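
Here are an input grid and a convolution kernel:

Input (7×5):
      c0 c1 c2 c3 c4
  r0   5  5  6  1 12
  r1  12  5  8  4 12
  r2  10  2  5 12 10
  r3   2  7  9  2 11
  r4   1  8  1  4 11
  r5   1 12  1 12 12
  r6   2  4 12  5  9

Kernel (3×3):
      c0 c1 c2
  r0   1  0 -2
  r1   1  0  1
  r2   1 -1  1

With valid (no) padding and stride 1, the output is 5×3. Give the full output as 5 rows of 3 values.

Output[0,0]: The receptive field on the input at this output position is [5 5 6 / 12 5 8 / 10 2 5]. Elementwise product with the kernel and sum: 5·1 + 6·-2 + 12·1 + 8·1 + 10·1 + 2·-1 + 5·1.

26 21 5
15 11 17
5 -2 13
-24 38 0
11 21 8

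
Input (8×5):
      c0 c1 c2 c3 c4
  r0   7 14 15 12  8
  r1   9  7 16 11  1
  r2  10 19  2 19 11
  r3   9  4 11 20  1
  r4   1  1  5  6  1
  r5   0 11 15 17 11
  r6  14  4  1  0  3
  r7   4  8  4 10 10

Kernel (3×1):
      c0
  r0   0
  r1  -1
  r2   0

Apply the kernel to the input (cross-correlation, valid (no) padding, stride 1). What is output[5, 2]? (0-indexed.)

The receptive field on the input at this output position is [15 / 1 / 4]. Elementwise product with the kernel and sum: 1·-1.

-1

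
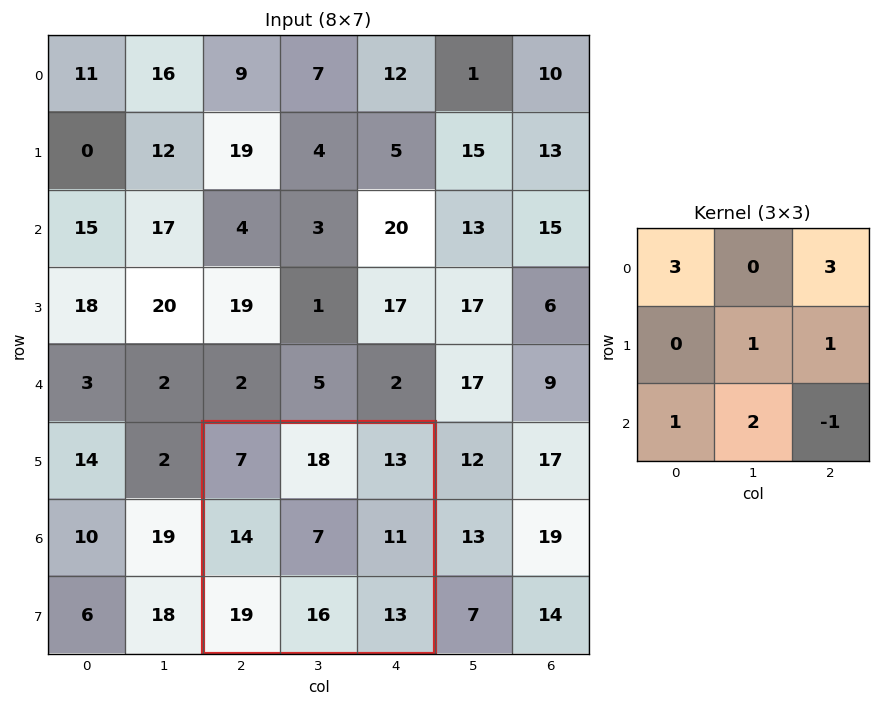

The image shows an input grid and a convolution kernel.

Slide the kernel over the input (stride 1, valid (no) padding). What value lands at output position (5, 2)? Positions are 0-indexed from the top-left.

116

The receptive field on the input at this output position is [7 18 13 / 14 7 11 / 19 16 13]. Elementwise product with the kernel and sum: 7·3 + 13·3 + 7·1 + 11·1 + 19·1 + 16·2 + 13·-1.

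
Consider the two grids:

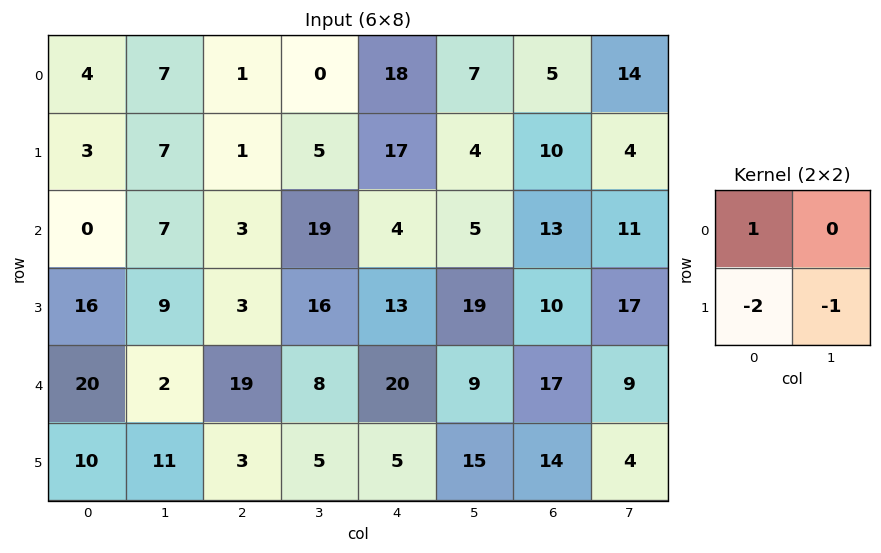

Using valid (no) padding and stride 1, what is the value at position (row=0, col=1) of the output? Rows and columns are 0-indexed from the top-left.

The receptive field on the input at this output position is [7 1 / 7 1]. Elementwise product with the kernel and sum: 7·1 + 7·-2 + 1·-1.

-8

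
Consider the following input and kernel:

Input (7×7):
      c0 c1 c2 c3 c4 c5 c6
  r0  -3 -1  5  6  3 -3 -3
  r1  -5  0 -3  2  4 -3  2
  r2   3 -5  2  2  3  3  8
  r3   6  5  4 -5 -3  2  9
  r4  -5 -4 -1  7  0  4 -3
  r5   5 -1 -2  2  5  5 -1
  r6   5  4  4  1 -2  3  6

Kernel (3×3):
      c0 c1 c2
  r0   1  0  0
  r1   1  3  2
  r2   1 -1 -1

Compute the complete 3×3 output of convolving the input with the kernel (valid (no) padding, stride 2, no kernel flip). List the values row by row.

Output[0,0]: The receptive field on the input at this output position is [-3 -1 5 / -5 0 -3 / 3 -5 2]. Elementwise product with the kernel and sum: -3·1 + -5·1 + 0·3 + -3·2 + 3·1 + -5·-1 + 2·-1.

-8 13 -6
32 -23 23
-10 18 7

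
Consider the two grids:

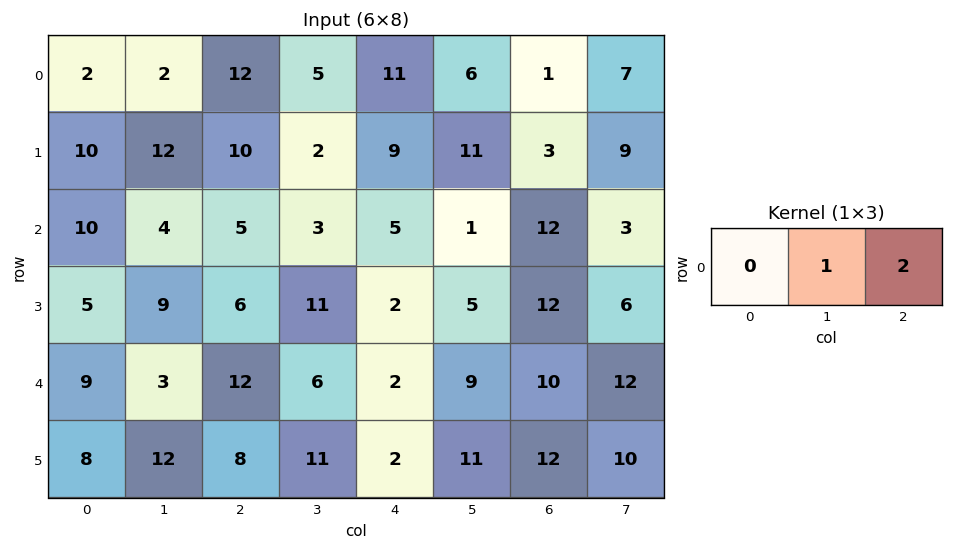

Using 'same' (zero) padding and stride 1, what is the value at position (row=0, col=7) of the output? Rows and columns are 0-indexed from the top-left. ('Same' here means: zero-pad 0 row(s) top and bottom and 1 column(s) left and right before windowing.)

7

The receptive field on the zero-padded input at this output position is [1 7 0]. Elementwise product with the kernel and sum: 7·1 + 0·2.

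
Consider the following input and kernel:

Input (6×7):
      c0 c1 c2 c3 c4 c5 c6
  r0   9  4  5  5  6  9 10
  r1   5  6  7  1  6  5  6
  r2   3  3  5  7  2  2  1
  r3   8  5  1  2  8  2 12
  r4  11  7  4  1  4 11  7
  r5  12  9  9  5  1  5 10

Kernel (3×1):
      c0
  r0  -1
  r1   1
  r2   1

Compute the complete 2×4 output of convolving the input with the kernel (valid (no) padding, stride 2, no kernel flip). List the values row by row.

-1 7 2 -3
16 0 10 18

Output[0,0]: The receptive field on the input at this output position is [9 / 5 / 3]. Elementwise product with the kernel and sum: 9·-1 + 5·1 + 3·1.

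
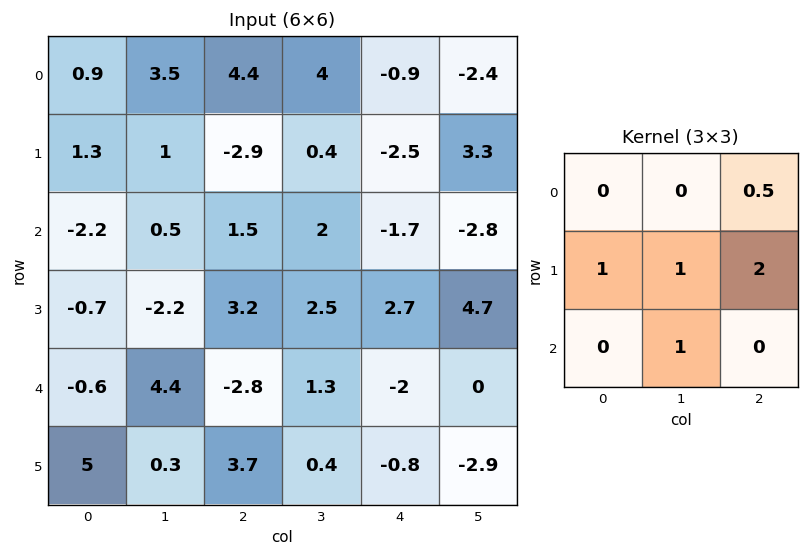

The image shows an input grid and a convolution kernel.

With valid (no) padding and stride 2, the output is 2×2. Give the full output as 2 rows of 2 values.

-0.8 -5.95
8.65 11.55

Output[0,0]: The receptive field on the input at this output position is [0.9 3.5 4.4 / 1.3 1 -2.9 / -2.2 0.5 1.5]. Elementwise product with the kernel and sum: 4.4·0.5 + 1.3·1 + 1·1 + -2.9·2 + 0.5·1.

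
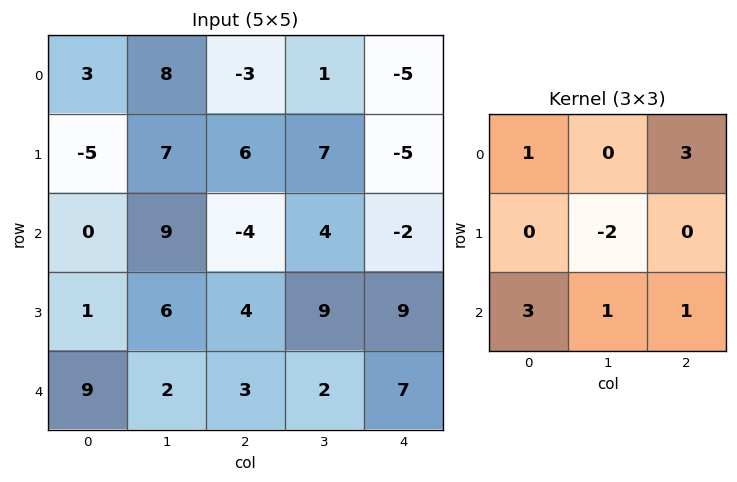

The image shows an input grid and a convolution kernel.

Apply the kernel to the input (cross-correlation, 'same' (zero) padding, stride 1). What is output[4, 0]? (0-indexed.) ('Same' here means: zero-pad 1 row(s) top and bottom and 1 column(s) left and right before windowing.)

The receptive field on the zero-padded input at this output position is [0 1 6 / 0 9 2 / 0 0 0]. Elementwise product with the kernel and sum: 0·1 + 6·3 + 9·-2 + 0·3 + 0·1 + 0·1.

0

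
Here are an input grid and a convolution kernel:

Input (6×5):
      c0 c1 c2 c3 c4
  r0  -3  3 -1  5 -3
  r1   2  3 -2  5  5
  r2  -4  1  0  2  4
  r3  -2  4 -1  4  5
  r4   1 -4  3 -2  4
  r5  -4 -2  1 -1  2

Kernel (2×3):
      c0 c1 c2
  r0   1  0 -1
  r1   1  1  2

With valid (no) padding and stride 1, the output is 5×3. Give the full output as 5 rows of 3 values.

-1 9 15
1 3 3
-4 10 9
2 -5 3
-6 -5 3

Output[0,0]: The receptive field on the input at this output position is [-3 3 -1 / 2 3 -2]. Elementwise product with the kernel and sum: -3·1 + -1·-1 + 2·1 + 3·1 + -2·2.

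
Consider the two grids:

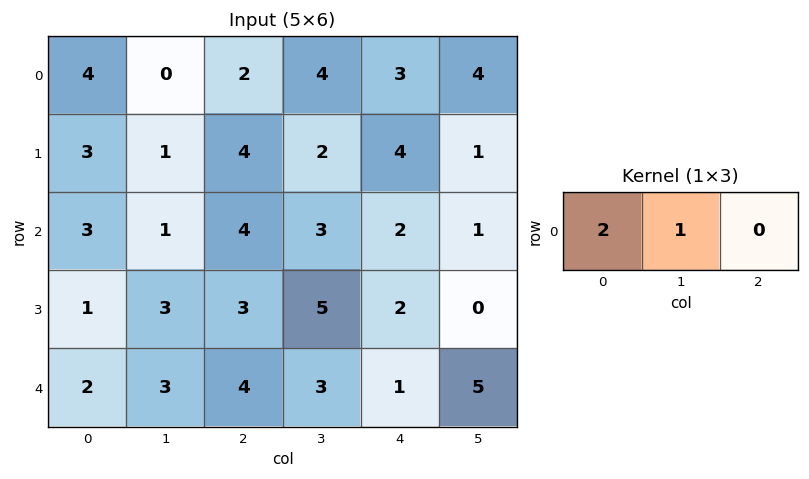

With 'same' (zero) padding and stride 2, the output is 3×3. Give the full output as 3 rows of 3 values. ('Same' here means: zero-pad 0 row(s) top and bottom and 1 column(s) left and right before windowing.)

4 2 11
3 6 8
2 10 7

Output[0,0]: The receptive field on the zero-padded input at this output position is [0 4 0]. Elementwise product with the kernel and sum: 0·2 + 4·1.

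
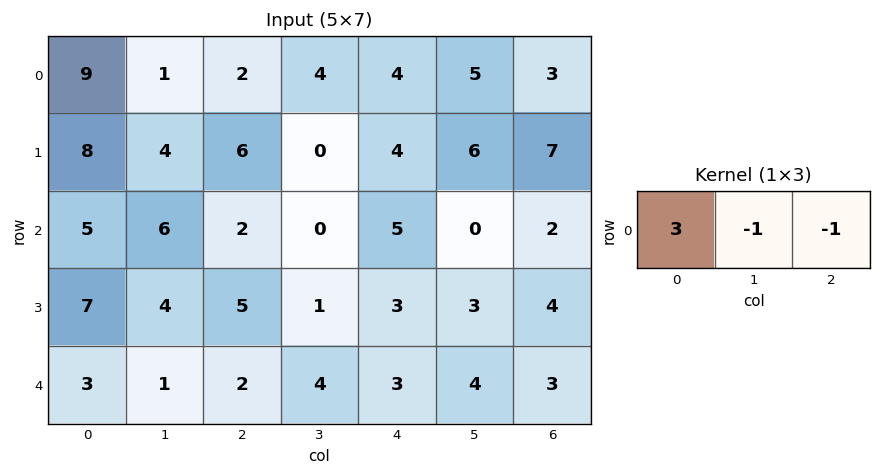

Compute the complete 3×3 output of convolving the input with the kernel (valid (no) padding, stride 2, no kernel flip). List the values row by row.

Output[0,0]: The receptive field on the input at this output position is [9 1 2]. Elementwise product with the kernel and sum: 9·3 + 1·-1 + 2·-1.
Output[0,1]: The receptive field on the input at this output position is [2 4 4]. Elementwise product with the kernel and sum: 2·3 + 4·-1 + 4·-1.

24 -2 4
7 1 13
6 -1 2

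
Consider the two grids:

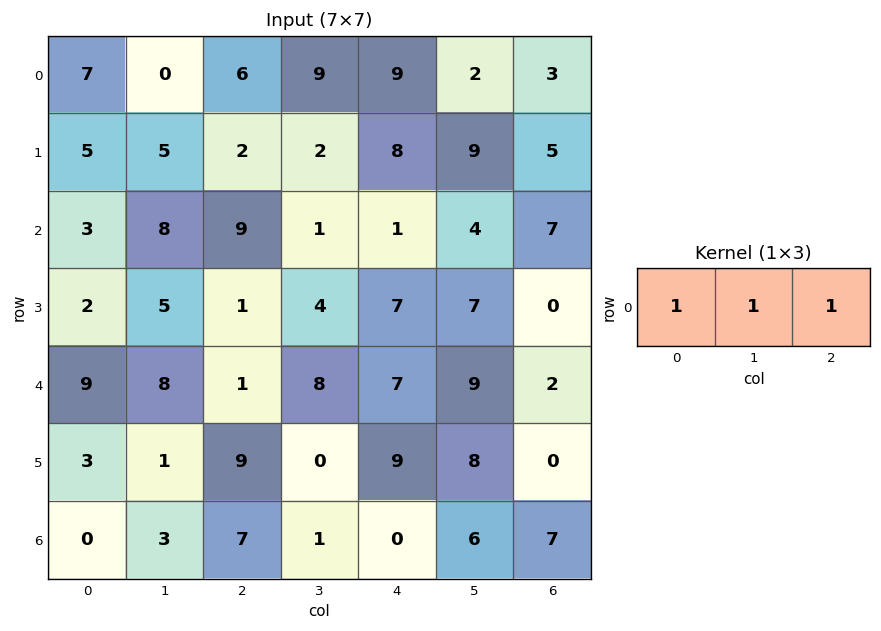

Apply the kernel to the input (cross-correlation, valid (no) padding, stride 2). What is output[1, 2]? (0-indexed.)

The receptive field on the input at this output position is [1 4 7]. Elementwise product with the kernel and sum: 1·1 + 4·1 + 7·1.

12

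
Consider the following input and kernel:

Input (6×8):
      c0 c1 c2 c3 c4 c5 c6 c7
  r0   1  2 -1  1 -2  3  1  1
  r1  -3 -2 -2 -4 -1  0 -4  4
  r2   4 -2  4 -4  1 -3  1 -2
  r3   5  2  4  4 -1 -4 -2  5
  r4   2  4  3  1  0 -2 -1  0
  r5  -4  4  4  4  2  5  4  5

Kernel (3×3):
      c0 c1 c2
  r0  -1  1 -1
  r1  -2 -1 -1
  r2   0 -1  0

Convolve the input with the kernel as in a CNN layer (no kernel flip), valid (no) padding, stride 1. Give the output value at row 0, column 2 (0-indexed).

17

The receptive field on the input at this output position is [-1 1 -2 / -2 -4 -1 / 4 -4 1]. Elementwise product with the kernel and sum: -1·-1 + 1·1 + -2·-1 + -2·-2 + -4·-1 + -1·-1 + -4·-1.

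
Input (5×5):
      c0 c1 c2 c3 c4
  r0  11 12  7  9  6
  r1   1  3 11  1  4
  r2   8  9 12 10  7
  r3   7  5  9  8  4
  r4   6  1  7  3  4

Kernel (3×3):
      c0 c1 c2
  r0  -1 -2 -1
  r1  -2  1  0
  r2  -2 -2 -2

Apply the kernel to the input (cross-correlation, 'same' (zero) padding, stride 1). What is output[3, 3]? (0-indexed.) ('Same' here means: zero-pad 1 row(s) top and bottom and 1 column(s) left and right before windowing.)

The receptive field on the zero-padded input at this output position is [12 10 7 / 9 8 4 / 7 3 4]. Elementwise product with the kernel and sum: 12·-1 + 10·-2 + 7·-1 + 9·-2 + 8·1 + 7·-2 + 3·-2 + 4·-2.

-77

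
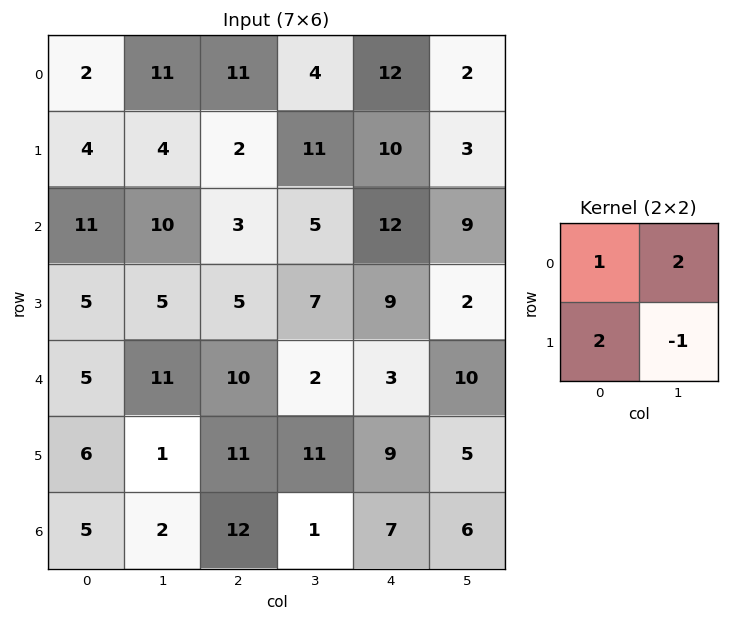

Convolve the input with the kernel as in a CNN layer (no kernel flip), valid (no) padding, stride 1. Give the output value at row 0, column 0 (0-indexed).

28

The receptive field on the input at this output position is [2 11 / 4 4]. Elementwise product with the kernel and sum: 2·1 + 11·2 + 4·2 + 4·-1.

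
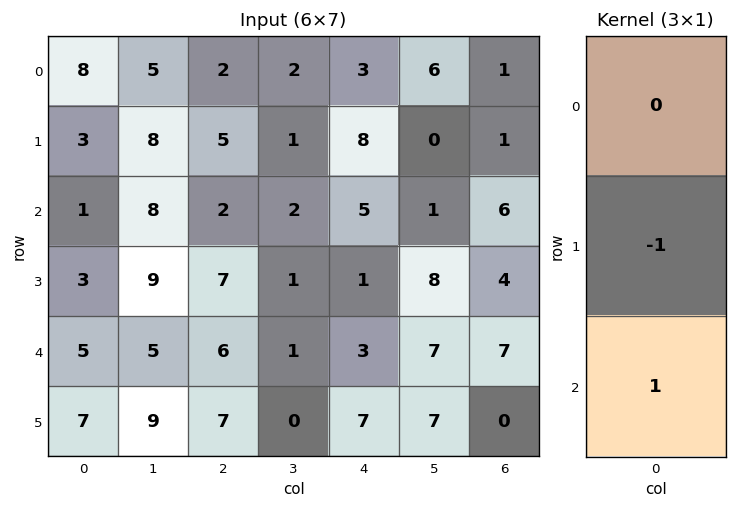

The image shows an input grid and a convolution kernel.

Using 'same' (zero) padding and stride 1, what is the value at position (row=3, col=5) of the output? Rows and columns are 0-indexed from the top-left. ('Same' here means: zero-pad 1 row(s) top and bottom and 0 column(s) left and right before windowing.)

-1

The receptive field on the zero-padded input at this output position is [1 / 8 / 7]. Elementwise product with the kernel and sum: 8·-1 + 7·1.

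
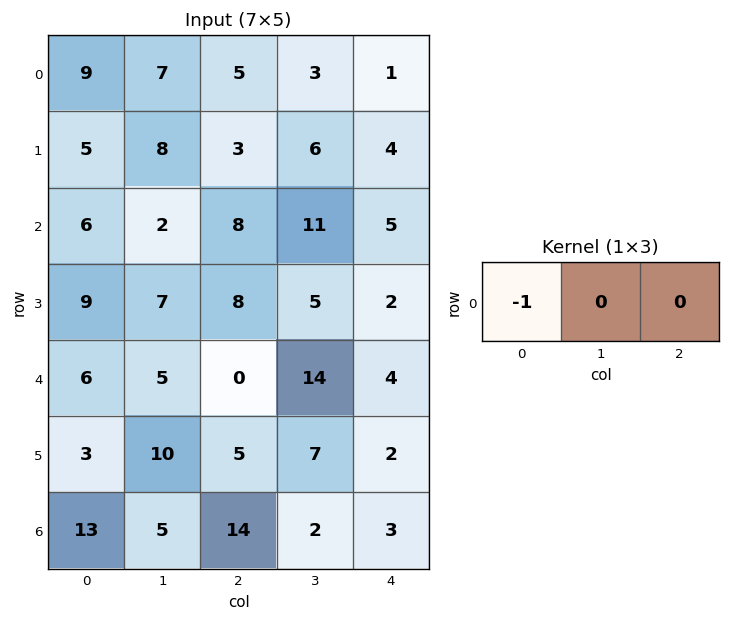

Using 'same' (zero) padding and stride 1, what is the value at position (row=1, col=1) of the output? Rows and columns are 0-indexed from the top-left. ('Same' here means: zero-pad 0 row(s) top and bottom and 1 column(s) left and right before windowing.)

-5

The receptive field on the zero-padded input at this output position is [5 8 3]. Elementwise product with the kernel and sum: 5·-1.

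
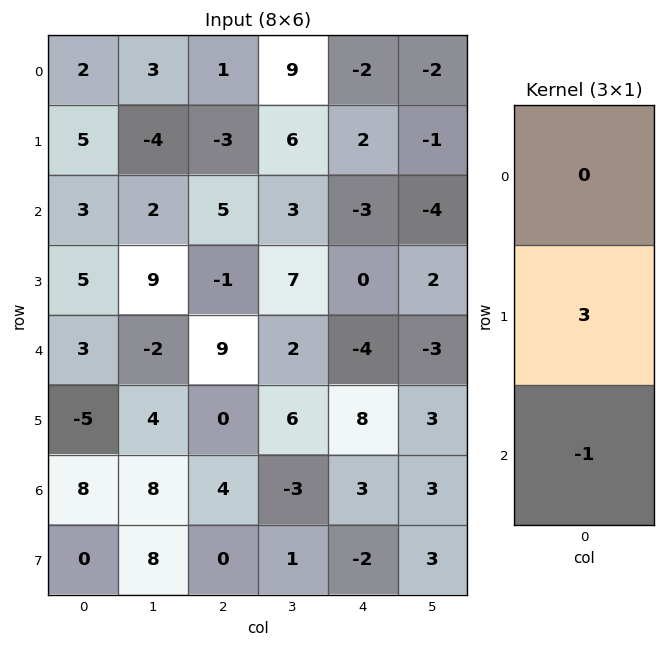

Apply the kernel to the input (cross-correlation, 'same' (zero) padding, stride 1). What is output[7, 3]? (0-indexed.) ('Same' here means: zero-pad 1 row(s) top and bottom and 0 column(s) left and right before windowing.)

3

The receptive field on the zero-padded input at this output position is [-3 / 1 / 0]. Elementwise product with the kernel and sum: 1·3 + 0·-1.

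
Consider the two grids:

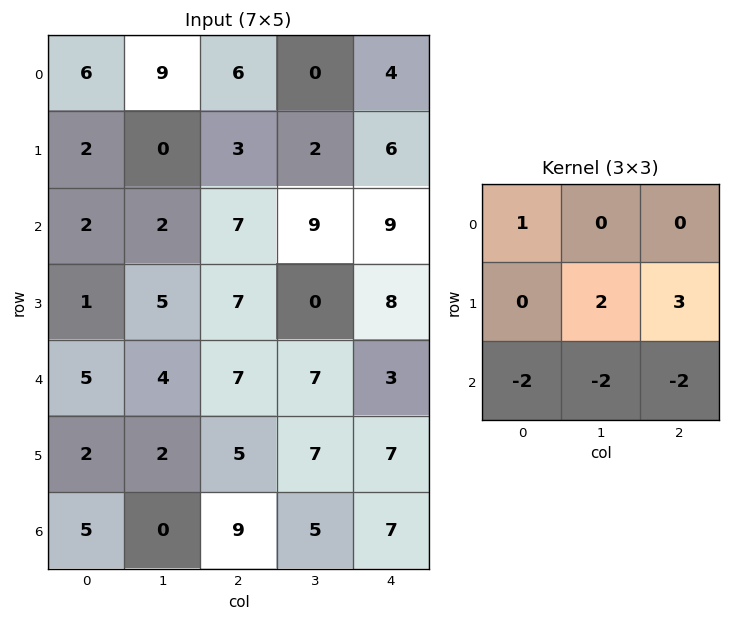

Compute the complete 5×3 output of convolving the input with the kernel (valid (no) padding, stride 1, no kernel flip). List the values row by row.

-7 -15 -22
1 17 18
1 -20 -3
12 12 -8
-4 7 0

Output[0,0]: The receptive field on the input at this output position is [6 9 6 / 2 0 3 / 2 2 7]. Elementwise product with the kernel and sum: 6·1 + 0·2 + 3·3 + 2·-2 + 2·-2 + 7·-2.
Output[0,1]: The receptive field on the input at this output position is [9 6 0 / 0 3 2 / 2 7 9]. Elementwise product with the kernel and sum: 9·1 + 3·2 + 2·3 + 2·-2 + 7·-2 + 9·-2.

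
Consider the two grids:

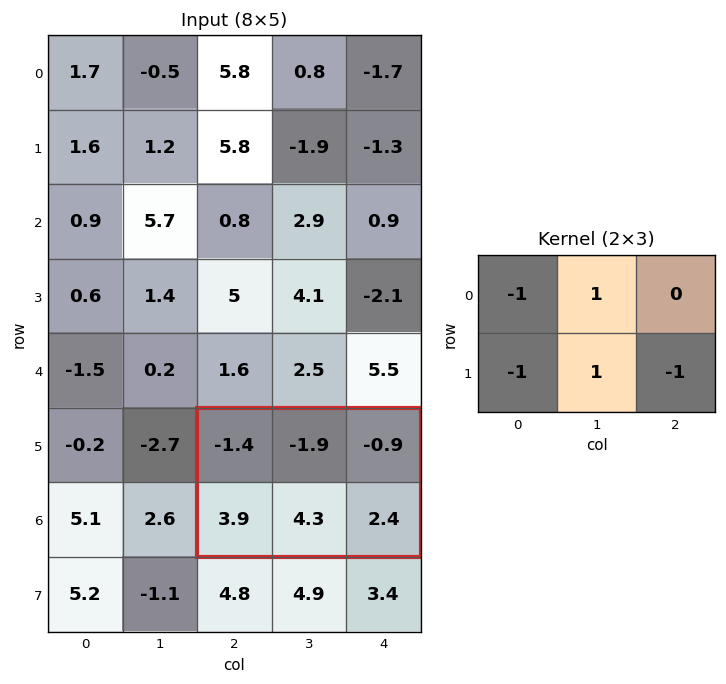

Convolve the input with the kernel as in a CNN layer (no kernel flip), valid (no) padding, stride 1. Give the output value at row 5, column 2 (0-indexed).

The receptive field on the input at this output position is [-1.4 -1.9 -0.9 / 3.9 4.3 2.4]. Elementwise product with the kernel and sum: -1.4·-1 + -1.9·1 + 3.9·-1 + 4.3·1 + 2.4·-1.

-2.5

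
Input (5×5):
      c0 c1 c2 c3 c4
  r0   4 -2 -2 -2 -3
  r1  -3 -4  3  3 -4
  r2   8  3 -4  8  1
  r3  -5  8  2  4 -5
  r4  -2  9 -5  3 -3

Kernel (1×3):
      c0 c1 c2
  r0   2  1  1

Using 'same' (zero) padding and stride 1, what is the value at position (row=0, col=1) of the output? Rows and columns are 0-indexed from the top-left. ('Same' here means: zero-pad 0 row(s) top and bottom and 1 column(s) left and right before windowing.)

The receptive field on the zero-padded input at this output position is [4 -2 -2]. Elementwise product with the kernel and sum: 4·2 + -2·1 + -2·1.

4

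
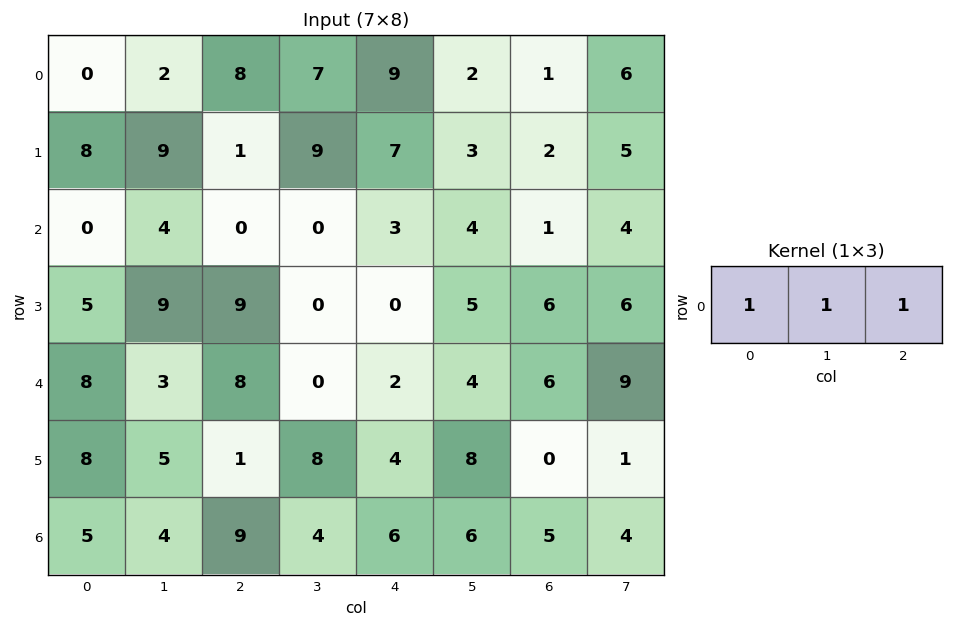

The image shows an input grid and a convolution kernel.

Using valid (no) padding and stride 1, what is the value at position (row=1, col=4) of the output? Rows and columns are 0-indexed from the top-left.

The receptive field on the input at this output position is [7 3 2]. Elementwise product with the kernel and sum: 7·1 + 3·1 + 2·1.

12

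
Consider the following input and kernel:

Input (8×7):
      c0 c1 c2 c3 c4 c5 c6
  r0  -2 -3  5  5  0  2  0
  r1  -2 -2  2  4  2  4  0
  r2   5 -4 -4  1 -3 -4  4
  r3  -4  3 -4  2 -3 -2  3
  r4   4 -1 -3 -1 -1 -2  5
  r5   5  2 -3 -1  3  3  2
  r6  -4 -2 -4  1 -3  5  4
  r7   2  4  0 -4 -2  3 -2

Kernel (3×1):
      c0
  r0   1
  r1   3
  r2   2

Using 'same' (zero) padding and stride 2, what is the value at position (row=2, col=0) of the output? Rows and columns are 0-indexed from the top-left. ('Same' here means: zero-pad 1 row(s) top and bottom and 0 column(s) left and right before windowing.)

18

The receptive field on the zero-padded input at this output position is [-4 / 4 / 5]. Elementwise product with the kernel and sum: -4·1 + 4·3 + 5·2.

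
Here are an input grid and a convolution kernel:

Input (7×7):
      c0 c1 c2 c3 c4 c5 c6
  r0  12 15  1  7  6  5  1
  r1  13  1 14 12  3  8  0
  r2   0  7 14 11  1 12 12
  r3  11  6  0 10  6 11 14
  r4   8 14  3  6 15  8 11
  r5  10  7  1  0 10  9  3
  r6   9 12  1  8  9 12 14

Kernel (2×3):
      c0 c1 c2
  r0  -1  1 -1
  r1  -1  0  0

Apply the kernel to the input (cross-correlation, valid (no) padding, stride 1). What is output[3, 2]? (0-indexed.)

1

The receptive field on the input at this output position is [0 10 6 / 3 6 15]. Elementwise product with the kernel and sum: 0·-1 + 10·1 + 6·-1 + 3·-1.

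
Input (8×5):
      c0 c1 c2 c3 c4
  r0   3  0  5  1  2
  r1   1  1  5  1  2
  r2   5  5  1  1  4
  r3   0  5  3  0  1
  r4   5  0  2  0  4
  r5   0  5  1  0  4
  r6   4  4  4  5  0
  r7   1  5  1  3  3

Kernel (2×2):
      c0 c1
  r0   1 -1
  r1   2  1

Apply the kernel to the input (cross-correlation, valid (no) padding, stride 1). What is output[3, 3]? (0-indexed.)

The receptive field on the input at this output position is [0 1 / 0 4]. Elementwise product with the kernel and sum: 0·1 + 1·-1 + 0·2 + 4·1.

3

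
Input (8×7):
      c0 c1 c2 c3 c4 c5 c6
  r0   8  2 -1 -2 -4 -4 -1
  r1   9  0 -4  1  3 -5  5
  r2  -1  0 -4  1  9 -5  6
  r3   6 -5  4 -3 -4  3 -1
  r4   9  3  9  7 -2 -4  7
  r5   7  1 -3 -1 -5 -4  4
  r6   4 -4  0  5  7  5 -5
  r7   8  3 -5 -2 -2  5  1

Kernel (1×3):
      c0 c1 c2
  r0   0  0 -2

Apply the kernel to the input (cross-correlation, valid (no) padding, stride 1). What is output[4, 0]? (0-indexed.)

-18

The receptive field on the input at this output position is [9 3 9]. Elementwise product with the kernel and sum: 9·-2.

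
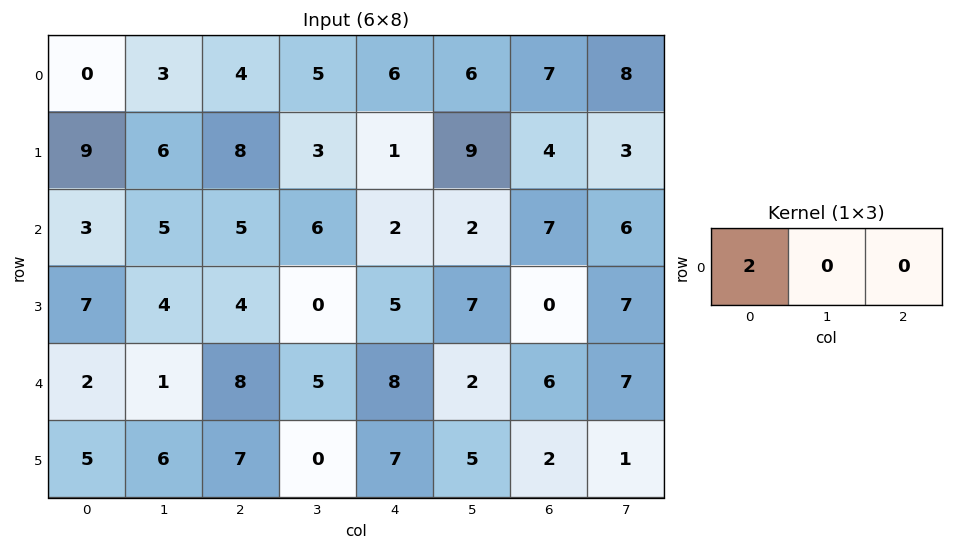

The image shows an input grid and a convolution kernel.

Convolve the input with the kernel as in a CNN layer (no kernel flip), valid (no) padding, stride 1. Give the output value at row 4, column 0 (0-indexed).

4

The receptive field on the input at this output position is [2 1 8]. Elementwise product with the kernel and sum: 2·2.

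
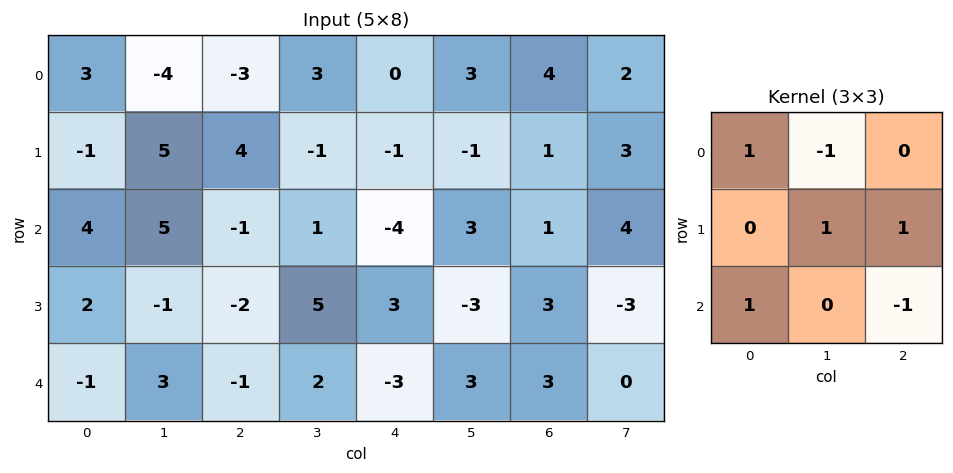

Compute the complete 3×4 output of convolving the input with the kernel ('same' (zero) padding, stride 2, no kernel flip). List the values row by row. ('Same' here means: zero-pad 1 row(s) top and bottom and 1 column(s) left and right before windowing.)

Output[0,0]: The receptive field on the zero-padded input at this output position is [0 0 0 / 0 3 -4 / 0 -1 5]. Elementwise product with the kernel and sum: 0·1 + 0·-1 + 3·1 + -4·1 + 0·1 + 5·-1.

-6 6 3 2
11 -5 7 3
0 2 2 -3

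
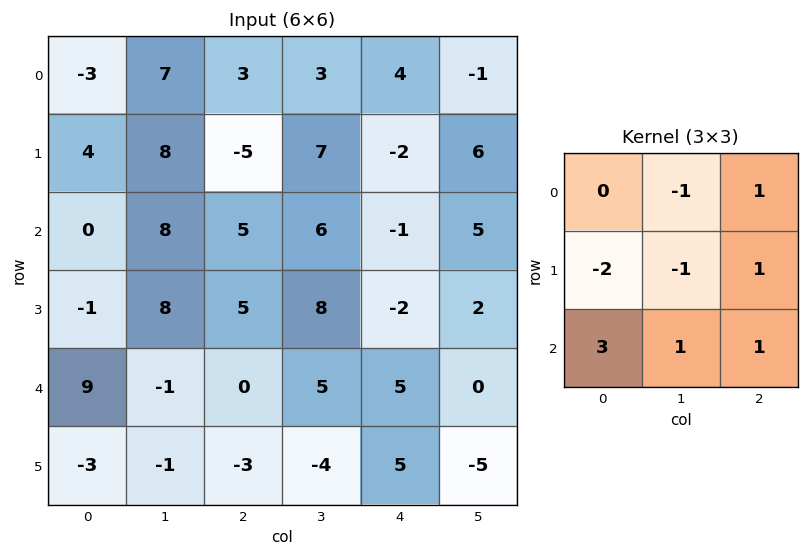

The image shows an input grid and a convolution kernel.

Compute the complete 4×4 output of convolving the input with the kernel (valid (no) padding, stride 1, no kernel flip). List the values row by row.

-12 31 22 11
-6 34 -5 26
22 -10 -17 14
-33 0 -18 -23

Output[0,0]: The receptive field on the input at this output position is [-3 7 3 / 4 8 -5 / 0 8 5]. Elementwise product with the kernel and sum: 7·-1 + 3·1 + 4·-2 + 8·-1 + -5·1 + 0·3 + 8·1 + 5·1.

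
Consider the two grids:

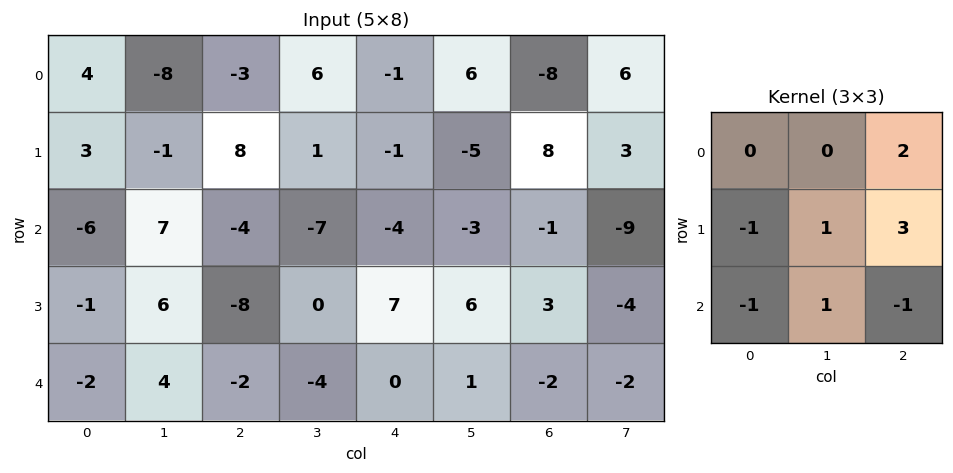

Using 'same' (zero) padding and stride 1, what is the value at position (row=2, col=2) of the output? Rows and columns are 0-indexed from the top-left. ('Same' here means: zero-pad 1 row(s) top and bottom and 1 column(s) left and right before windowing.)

-44

The receptive field on the zero-padded input at this output position is [-1 8 1 / 7 -4 -7 / 6 -8 0]. Elementwise product with the kernel and sum: 1·2 + 7·-1 + -4·1 + -7·3 + 6·-1 + -8·1 + 0·-1.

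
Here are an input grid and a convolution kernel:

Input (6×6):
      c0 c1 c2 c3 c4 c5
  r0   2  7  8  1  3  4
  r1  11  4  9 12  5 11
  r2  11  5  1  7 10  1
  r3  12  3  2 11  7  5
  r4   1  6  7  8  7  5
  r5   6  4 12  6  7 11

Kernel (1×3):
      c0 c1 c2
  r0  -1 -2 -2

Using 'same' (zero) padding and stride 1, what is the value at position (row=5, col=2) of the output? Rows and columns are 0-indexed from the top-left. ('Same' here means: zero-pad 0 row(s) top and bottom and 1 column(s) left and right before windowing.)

The receptive field on the zero-padded input at this output position is [4 12 6]. Elementwise product with the kernel and sum: 4·-1 + 12·-2 + 6·-2.

-40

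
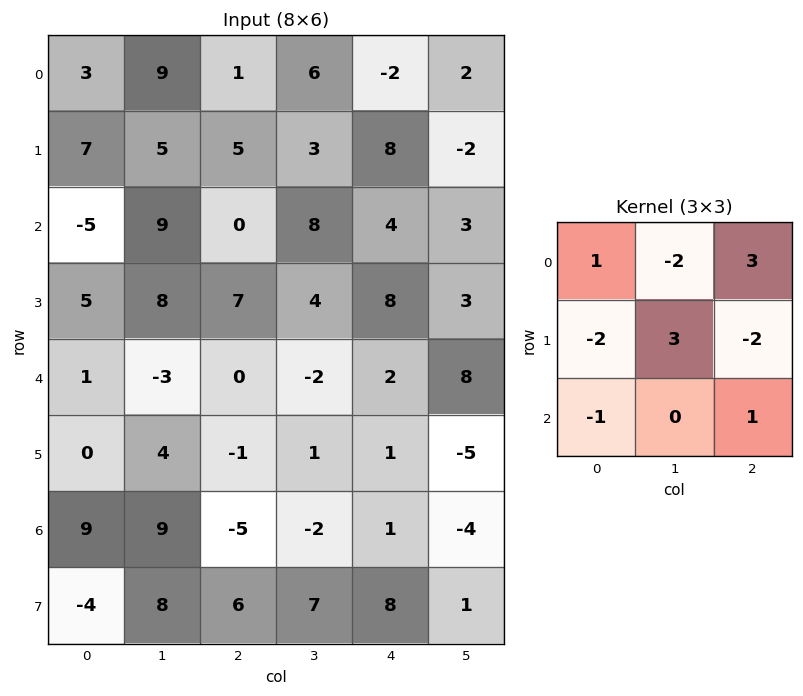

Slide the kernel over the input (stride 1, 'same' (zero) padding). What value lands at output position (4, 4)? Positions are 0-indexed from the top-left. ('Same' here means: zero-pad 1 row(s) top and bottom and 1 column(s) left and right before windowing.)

-15

The receptive field on the zero-padded input at this output position is [4 8 3 / -2 2 8 / 1 1 -5]. Elementwise product with the kernel and sum: 4·1 + 8·-2 + 3·3 + -2·-2 + 2·3 + 8·-2 + 1·-1 + -5·1.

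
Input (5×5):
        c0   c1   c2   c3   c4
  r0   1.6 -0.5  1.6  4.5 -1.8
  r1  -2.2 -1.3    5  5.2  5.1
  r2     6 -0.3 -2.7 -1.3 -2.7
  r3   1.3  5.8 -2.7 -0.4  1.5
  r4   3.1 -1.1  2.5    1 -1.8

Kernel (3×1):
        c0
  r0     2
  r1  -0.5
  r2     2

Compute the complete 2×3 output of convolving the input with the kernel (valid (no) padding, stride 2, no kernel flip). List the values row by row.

16.3 -4.7 -11.55
17.55 0.95 -9.75

Output[0,0]: The receptive field on the input at this output position is [1.6 / -2.2 / 6]. Elementwise product with the kernel and sum: 1.6·2 + -2.2·-0.5 + 6·2.
Output[0,1]: The receptive field on the input at this output position is [1.6 / 5 / -2.7]. Elementwise product with the kernel and sum: 1.6·2 + 5·-0.5 + -2.7·2.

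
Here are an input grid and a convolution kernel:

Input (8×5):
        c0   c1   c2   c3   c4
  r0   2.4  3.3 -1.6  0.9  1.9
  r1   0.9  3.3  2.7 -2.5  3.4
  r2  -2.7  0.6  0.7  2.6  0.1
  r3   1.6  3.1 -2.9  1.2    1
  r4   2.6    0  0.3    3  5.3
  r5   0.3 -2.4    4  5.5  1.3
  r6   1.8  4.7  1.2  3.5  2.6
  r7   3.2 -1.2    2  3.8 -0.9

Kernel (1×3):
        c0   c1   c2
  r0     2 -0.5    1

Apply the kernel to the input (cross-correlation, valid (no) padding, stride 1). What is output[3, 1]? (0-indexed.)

8.85

The receptive field on the input at this output position is [3.1 -2.9 1.2]. Elementwise product with the kernel and sum: 3.1·2 + -2.9·-0.5 + 1.2·1.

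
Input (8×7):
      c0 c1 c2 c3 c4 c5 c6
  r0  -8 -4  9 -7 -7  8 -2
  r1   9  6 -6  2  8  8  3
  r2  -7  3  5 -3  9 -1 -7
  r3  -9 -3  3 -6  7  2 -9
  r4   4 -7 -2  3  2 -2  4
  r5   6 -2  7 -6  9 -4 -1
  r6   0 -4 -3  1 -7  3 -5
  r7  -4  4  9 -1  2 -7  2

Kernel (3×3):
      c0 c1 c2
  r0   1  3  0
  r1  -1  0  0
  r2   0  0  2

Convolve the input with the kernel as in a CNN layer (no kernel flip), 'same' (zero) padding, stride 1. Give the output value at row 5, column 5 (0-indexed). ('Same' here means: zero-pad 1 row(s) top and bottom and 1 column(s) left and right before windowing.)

The receptive field on the zero-padded input at this output position is [2 -2 4 / 9 -4 -1 / -7 3 -5]. Elementwise product with the kernel and sum: 2·1 + -2·3 + 9·-1 + -5·2.

-23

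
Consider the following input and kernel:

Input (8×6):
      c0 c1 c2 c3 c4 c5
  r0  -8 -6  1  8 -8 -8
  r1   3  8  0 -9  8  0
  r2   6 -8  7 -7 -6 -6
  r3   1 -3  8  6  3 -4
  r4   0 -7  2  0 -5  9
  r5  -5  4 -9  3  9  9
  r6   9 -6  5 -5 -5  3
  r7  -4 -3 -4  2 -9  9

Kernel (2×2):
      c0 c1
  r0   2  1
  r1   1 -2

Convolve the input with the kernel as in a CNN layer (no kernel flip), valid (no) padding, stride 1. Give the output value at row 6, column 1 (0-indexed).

-2

The receptive field on the input at this output position is [-6 5 / -3 -4]. Elementwise product with the kernel and sum: -6·2 + 5·1 + -3·1 + -4·-2.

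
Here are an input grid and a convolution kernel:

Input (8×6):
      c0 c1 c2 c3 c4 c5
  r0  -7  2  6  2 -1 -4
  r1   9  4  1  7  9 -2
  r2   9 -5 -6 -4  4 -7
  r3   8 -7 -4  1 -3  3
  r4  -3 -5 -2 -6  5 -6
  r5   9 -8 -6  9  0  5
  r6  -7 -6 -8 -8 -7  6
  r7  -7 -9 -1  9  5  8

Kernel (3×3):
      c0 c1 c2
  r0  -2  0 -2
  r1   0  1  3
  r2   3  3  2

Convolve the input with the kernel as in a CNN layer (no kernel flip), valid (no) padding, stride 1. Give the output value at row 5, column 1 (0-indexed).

-46

The receptive field on the input at this output position is [-8 -6 9 / -6 -8 -8 / -9 -1 9]. Elementwise product with the kernel and sum: -8·-2 + 9·-2 + -8·1 + -8·3 + -9·3 + -1·3 + 9·2.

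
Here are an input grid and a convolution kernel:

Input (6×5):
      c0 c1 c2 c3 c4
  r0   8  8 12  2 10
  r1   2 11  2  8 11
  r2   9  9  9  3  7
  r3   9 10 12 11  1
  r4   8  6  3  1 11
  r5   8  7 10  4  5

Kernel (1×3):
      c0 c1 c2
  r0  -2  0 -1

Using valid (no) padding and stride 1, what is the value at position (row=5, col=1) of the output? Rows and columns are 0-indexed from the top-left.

-18

The receptive field on the input at this output position is [7 10 4]. Elementwise product with the kernel and sum: 7·-2 + 4·-1.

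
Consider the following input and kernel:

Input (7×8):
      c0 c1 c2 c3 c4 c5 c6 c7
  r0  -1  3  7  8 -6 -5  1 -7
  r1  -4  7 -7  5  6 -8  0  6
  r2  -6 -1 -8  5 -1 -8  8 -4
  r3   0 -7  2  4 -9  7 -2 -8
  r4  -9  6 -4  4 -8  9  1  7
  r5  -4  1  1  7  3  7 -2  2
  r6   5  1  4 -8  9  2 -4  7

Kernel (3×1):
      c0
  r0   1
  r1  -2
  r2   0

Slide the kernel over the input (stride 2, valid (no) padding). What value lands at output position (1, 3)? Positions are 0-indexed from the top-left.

12

The receptive field on the input at this output position is [8 / -2 / 1]. Elementwise product with the kernel and sum: 8·1 + -2·-2.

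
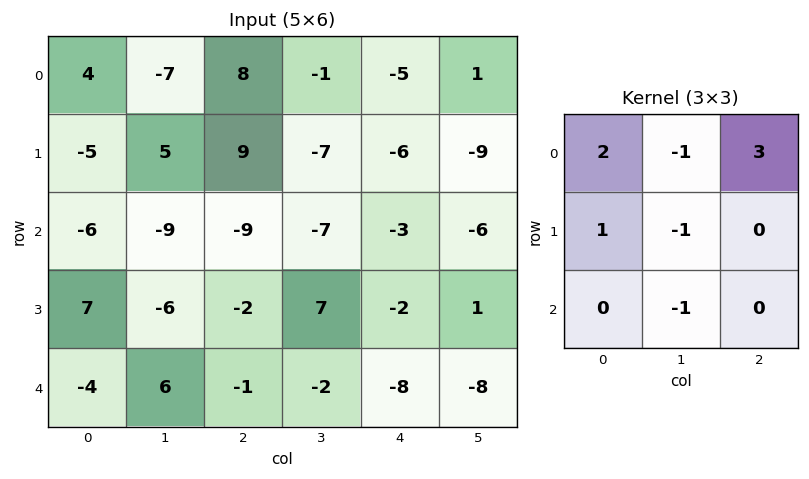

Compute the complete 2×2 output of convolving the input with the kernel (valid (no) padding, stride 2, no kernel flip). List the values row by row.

38 25
-23 -27

Output[0,0]: The receptive field on the input at this output position is [4 -7 8 / -5 5 9 / -6 -9 -9]. Elementwise product with the kernel and sum: 4·2 + -7·-1 + 8·3 + -5·1 + 5·-1 + -9·-1.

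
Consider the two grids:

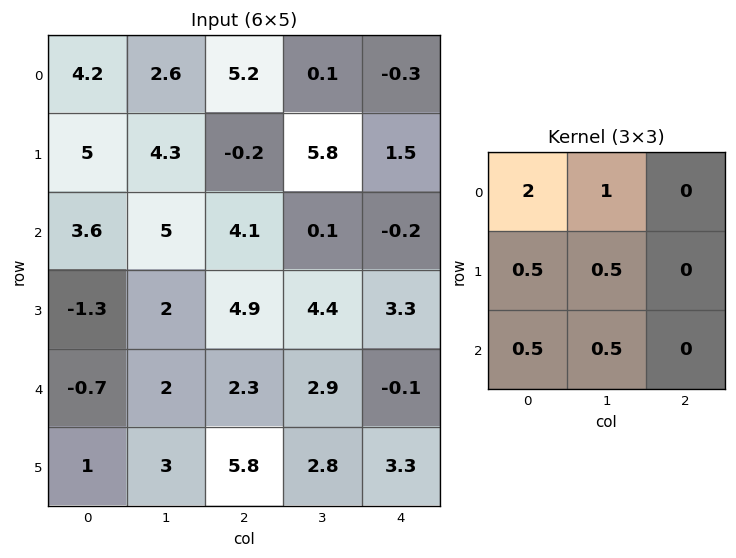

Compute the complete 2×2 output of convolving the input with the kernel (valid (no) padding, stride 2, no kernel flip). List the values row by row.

Output[0,0]: The receptive field on the input at this output position is [4.2 2.6 5.2 / 5 4.3 -0.2 / 3.6 5 4.1]. Elementwise product with the kernel and sum: 4.2·2 + 2.6·1 + 5·0.5 + 4.3·0.5 + 3.6·0.5 + 5·0.5.

19.95 15.4
13.2 15.55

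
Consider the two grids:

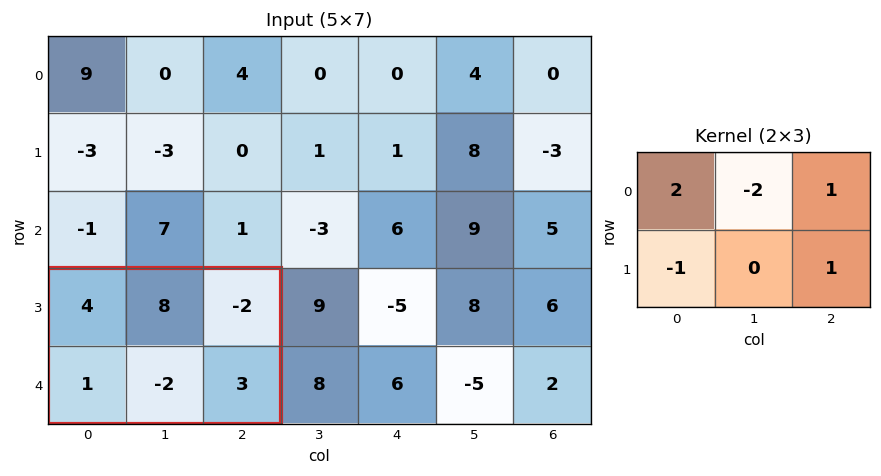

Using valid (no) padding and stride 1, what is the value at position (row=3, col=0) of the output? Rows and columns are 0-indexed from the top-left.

The receptive field on the input at this output position is [4 8 -2 / 1 -2 3]. Elementwise product with the kernel and sum: 4·2 + 8·-2 + -2·1 + 1·-1 + 3·1.

-8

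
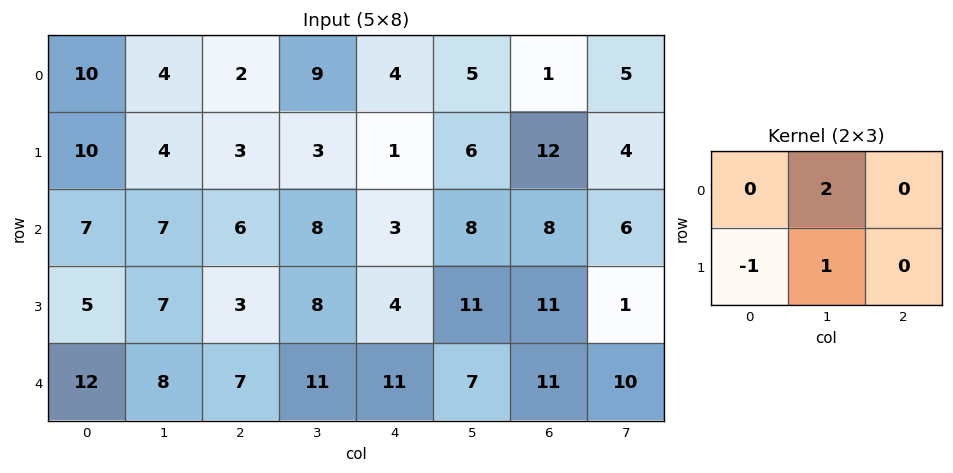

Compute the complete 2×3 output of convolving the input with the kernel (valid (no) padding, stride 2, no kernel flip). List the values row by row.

2 18 15
16 21 23

Output[0,0]: The receptive field on the input at this output position is [10 4 2 / 10 4 3]. Elementwise product with the kernel and sum: 4·2 + 10·-1 + 4·1.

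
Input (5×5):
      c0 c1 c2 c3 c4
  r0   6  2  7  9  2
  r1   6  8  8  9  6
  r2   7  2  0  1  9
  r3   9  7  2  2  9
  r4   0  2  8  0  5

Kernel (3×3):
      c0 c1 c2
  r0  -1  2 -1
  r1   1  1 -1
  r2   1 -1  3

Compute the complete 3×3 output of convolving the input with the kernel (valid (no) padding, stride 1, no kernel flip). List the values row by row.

Output[0,0]: The receptive field on the input at this output position is [6 2 7 / 6 8 8 / 7 2 0]. Elementwise product with the kernel and sum: 6·-1 + 2·2 + 7·-1 + 6·1 + 8·1 + 8·-1 + 7·1 + 2·-1 + 0·3.

2 15 46
19 11 23
33 -2 11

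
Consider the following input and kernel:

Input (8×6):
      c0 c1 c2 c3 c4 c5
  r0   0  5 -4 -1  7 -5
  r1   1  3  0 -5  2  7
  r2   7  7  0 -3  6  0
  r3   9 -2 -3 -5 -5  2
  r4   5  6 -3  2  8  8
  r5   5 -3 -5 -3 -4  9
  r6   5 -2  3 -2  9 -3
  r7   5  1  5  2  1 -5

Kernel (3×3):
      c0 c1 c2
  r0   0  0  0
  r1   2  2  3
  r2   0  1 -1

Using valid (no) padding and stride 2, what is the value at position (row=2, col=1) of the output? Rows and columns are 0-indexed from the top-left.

-39

The receptive field on the input at this output position is [-3 2 8 / -5 -3 -4 / 3 -2 9]. Elementwise product with the kernel and sum: -5·2 + -3·2 + -4·3 + -2·1 + 9·-1.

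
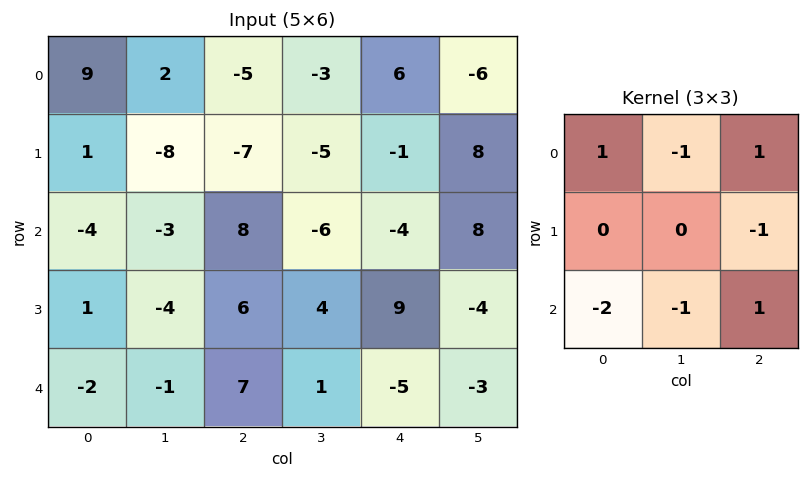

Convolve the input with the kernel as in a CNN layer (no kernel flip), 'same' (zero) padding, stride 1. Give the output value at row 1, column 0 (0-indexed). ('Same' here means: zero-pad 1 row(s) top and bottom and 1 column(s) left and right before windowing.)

The receptive field on the zero-padded input at this output position is [0 9 2 / 0 1 -8 / 0 -4 -3]. Elementwise product with the kernel and sum: 0·1 + 9·-1 + 2·1 + -8·-1 + 0·-2 + -4·-1 + -3·1.

2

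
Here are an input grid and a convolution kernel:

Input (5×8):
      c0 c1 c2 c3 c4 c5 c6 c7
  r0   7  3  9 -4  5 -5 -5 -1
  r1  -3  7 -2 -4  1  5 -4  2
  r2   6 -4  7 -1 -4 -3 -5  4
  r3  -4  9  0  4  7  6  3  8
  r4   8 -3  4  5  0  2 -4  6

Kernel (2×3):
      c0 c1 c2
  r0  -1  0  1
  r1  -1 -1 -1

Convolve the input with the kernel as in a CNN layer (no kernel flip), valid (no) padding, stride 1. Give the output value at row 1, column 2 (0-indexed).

The receptive field on the input at this output position is [-2 -4 1 / 7 -1 -4]. Elementwise product with the kernel and sum: -2·-1 + 1·1 + 7·-1 + -1·-1 + -4·-1.

1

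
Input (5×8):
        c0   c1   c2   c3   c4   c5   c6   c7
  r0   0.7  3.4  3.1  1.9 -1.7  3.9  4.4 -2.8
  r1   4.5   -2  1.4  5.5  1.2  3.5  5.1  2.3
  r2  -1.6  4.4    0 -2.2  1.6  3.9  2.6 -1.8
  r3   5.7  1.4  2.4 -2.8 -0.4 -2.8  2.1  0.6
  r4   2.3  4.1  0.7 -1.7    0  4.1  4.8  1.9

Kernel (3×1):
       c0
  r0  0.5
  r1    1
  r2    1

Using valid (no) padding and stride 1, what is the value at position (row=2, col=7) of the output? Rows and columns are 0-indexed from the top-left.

The receptive field on the input at this output position is [-1.8 / 0.6 / 1.9]. Elementwise product with the kernel and sum: -1.8·0.5 + 0.6·1 + 1.9·1.

1.6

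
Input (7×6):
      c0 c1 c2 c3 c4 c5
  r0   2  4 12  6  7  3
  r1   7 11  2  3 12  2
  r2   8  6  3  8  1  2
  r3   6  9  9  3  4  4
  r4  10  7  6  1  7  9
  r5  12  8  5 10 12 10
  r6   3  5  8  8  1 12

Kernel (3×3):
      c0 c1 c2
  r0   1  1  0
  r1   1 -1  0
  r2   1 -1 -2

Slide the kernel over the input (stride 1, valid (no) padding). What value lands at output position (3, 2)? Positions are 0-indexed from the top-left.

-12

The receptive field on the input at this output position is [9 3 4 / 6 1 7 / 5 10 12]. Elementwise product with the kernel and sum: 9·1 + 3·1 + 6·1 + 1·-1 + 5·1 + 10·-1 + 12·-2.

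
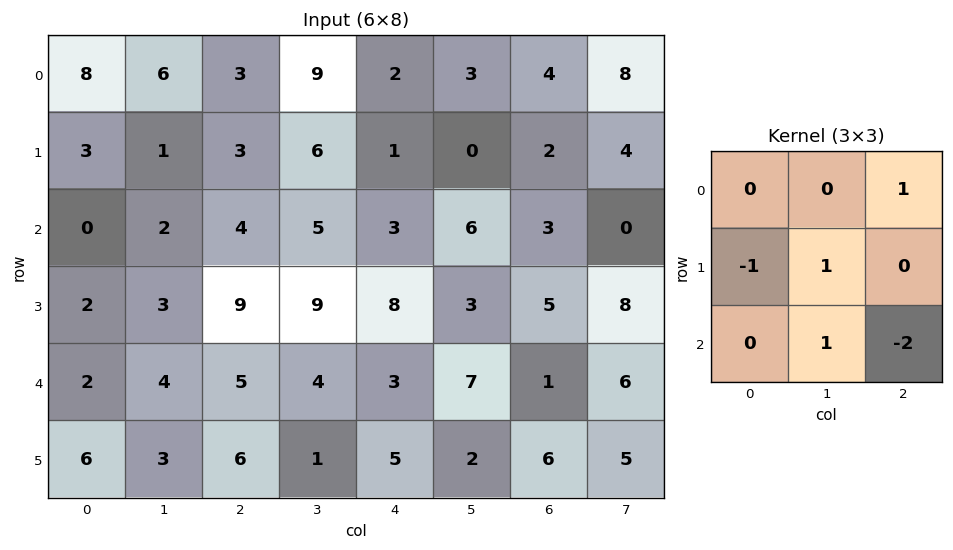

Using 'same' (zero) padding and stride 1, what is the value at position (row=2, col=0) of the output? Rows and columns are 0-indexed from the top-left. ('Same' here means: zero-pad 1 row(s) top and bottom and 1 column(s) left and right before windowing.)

The receptive field on the zero-padded input at this output position is [0 3 1 / 0 0 2 / 0 2 3]. Elementwise product with the kernel and sum: 1·1 + 0·-1 + 0·1 + 2·1 + 3·-2.

-3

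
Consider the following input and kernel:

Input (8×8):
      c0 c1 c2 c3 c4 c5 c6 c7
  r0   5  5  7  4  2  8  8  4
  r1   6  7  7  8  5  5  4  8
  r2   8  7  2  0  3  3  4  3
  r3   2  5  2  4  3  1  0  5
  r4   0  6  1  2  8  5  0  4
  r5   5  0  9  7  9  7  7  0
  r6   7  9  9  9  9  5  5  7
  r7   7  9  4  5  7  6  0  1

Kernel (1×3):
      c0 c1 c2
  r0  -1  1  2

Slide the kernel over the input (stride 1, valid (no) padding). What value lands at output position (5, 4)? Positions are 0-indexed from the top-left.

12

The receptive field on the input at this output position is [9 7 7]. Elementwise product with the kernel and sum: 9·-1 + 7·1 + 7·2.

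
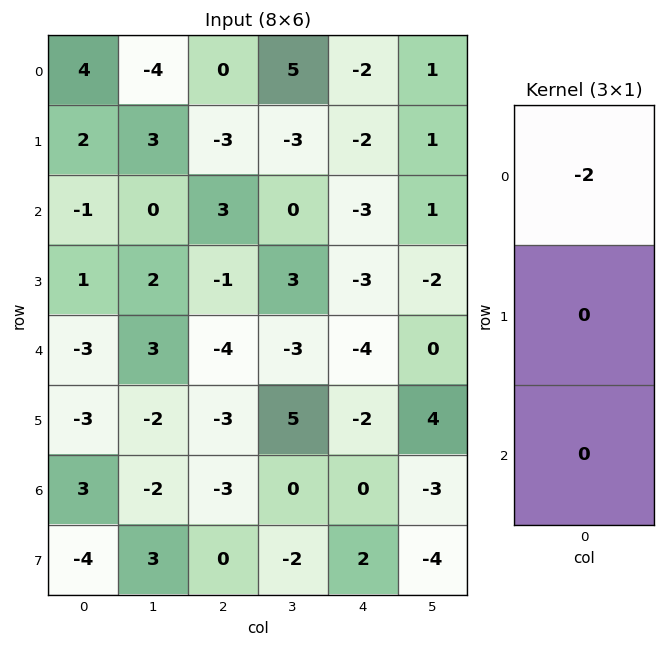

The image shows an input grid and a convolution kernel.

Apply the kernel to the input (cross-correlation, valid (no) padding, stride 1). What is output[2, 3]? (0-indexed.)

The receptive field on the input at this output position is [0 / 3 / -3]. Elementwise product with the kernel and sum: 0·-2.

0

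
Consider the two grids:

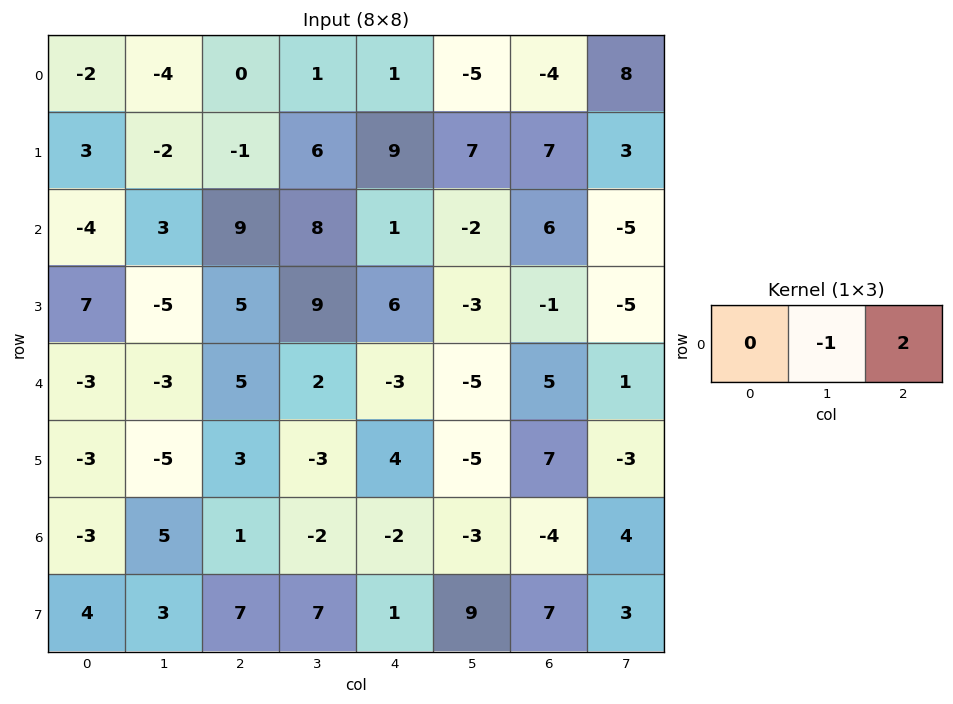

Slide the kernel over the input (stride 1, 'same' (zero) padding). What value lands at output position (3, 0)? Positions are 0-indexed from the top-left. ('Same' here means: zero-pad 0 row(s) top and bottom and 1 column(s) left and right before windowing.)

-17

The receptive field on the zero-padded input at this output position is [0 7 -5]. Elementwise product with the kernel and sum: 7·-1 + -5·2.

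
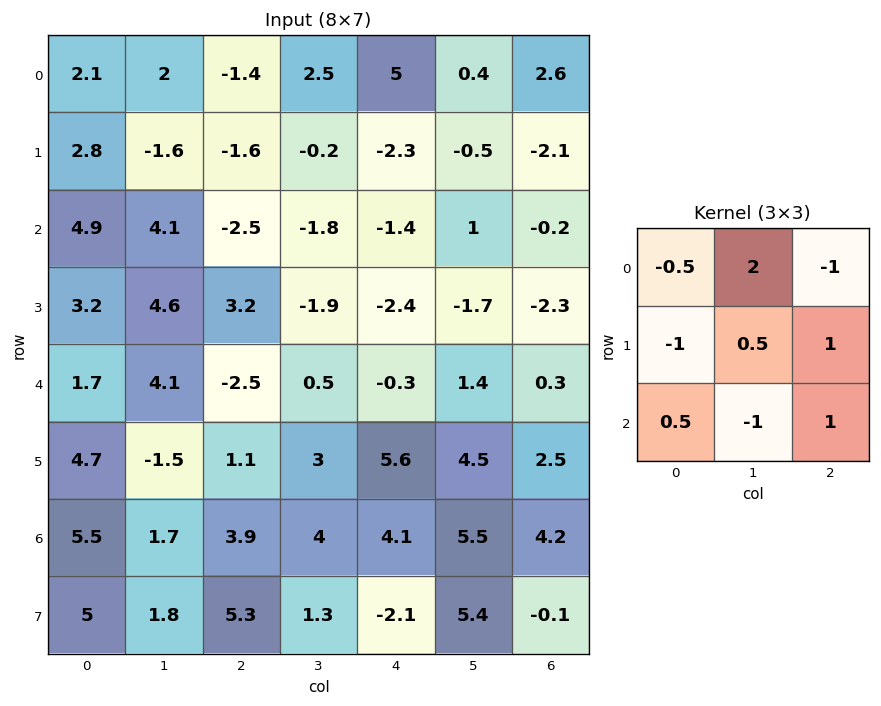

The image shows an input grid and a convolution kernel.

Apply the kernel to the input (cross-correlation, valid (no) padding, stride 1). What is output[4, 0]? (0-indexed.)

The receptive field on the input at this output position is [1.7 4.1 -2.5 / 4.7 -1.5 1.1 / 5.5 1.7 3.9]. Elementwise product with the kernel and sum: 1.7·-0.5 + 4.1·2 + -2.5·-1 + 4.7·-1 + -1.5·0.5 + 1.1·1 + 5.5·0.5 + 1.7·-1 + 3.9·1.

10.45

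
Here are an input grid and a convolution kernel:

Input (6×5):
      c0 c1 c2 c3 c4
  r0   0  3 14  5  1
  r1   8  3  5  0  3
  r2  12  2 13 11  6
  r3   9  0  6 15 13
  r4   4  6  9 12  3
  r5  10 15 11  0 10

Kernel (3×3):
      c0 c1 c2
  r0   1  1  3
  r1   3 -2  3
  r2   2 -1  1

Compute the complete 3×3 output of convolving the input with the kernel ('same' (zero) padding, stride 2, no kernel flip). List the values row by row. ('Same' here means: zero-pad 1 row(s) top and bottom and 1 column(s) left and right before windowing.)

4 -3 10
-10 30 41
24 106 48

Output[0,0]: The receptive field on the zero-padded input at this output position is [0 0 0 / 0 0 3 / 0 8 3]. Elementwise product with the kernel and sum: 0·1 + 0·1 + 0·3 + 0·3 + 0·-2 + 3·3 + 0·2 + 8·-1 + 3·1.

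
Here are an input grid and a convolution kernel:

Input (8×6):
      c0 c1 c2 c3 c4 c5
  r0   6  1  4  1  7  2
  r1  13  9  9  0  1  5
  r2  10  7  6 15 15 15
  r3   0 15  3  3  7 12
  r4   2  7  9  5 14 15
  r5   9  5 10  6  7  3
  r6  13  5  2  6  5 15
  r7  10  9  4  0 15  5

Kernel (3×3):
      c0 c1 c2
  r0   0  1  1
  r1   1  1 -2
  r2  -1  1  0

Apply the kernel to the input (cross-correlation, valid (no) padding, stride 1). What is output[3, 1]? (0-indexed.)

The receptive field on the input at this output position is [15 3 3 / 7 9 5 / 5 10 6]. Elementwise product with the kernel and sum: 3·1 + 3·1 + 7·1 + 9·1 + 5·-2 + 5·-1 + 10·1.

17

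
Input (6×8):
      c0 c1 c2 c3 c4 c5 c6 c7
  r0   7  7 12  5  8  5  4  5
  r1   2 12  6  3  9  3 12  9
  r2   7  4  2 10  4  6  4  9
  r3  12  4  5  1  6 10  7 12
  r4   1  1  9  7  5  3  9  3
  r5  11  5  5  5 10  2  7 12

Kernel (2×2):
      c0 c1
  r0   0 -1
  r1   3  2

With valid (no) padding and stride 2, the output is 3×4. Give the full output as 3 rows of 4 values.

Output[0,0]: The receptive field on the input at this output position is [7 7 / 2 12]. Elementwise product with the kernel and sum: 7·-1 + 2·3 + 12·2.

23 19 28 49
40 7 32 36
42 18 31 42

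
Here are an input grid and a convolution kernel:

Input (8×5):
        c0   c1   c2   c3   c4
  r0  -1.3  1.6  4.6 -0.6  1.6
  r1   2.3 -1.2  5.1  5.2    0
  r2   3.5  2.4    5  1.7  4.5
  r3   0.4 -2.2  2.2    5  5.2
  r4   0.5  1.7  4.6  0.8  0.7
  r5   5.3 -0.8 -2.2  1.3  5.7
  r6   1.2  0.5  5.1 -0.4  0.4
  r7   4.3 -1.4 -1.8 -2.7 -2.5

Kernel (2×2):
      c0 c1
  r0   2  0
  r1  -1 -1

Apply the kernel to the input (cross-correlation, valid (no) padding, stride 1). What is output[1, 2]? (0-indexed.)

The receptive field on the input at this output position is [5.1 5.2 / 5 1.7]. Elementwise product with the kernel and sum: 5.1·2 + 5·-1 + 1.7·-1.

3.5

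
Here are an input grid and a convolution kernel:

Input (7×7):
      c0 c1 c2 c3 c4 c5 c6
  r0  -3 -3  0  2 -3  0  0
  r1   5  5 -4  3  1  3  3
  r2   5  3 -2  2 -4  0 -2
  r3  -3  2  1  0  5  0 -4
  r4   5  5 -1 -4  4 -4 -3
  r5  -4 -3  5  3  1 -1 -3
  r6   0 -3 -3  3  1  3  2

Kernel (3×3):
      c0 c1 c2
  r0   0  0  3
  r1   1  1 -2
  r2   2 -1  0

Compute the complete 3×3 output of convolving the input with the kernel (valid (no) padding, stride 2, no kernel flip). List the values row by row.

Output[0,0]: The receptive field on the input at this output position is [-3 -3 0 / 5 5 -4 / 5 3 -2]. Elementwise product with the kernel and sum: 0·3 + 5·1 + 5·1 + -4·-2 + 5·2 + 3·-1.
Output[0,1]: The receptive field on the input at this output position is [0 2 -3 / -4 3 1 / -2 2 -4]. Elementwise product with the kernel and sum: -3·3 + -4·1 + 3·1 + 1·-2 + -2·2 + 2·-1.

25 -18 -10
-4 -19 19
-17 9 -4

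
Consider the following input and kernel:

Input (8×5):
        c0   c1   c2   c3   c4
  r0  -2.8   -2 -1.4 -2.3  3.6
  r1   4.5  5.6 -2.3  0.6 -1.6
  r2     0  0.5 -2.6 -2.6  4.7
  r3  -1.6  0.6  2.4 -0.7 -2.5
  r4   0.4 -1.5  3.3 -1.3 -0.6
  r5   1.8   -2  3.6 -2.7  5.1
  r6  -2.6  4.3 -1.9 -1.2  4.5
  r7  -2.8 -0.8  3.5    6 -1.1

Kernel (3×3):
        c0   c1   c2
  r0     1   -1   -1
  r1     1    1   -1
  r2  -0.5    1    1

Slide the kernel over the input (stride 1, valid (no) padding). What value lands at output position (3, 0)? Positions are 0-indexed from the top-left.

The receptive field on the input at this output position is [-1.6 0.6 2.4 / 0.4 -1.5 3.3 / 1.8 -2 3.6]. Elementwise product with the kernel and sum: -1.6·1 + 0.6·-1 + 2.4·-1 + 0.4·1 + -1.5·1 + 3.3·-1 + 1.8·-0.5 + -2·1 + 3.6·1.

-8.3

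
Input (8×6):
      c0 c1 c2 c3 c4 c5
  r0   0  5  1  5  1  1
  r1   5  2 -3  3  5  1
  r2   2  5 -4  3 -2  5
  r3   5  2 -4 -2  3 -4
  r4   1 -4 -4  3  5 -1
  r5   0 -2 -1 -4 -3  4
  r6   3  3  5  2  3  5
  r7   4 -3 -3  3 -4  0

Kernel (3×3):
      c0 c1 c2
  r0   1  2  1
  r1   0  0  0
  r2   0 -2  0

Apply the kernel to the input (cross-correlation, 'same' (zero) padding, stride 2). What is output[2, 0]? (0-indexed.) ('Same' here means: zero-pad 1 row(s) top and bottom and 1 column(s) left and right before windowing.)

12

The receptive field on the zero-padded input at this output position is [0 5 2 / 0 1 -4 / 0 0 -2]. Elementwise product with the kernel and sum: 0·1 + 5·2 + 2·1 + 0·-2.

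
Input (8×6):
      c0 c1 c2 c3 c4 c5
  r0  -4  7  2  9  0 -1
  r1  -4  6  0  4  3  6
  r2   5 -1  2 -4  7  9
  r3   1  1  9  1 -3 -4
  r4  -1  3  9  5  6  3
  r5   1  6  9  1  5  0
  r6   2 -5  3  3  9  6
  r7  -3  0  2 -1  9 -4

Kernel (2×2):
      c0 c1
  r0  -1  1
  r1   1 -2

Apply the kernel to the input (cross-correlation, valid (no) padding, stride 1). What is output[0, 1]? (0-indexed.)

The receptive field on the input at this output position is [7 2 / 6 0]. Elementwise product with the kernel and sum: 7·-1 + 2·1 + 6·1 + 0·-2.

1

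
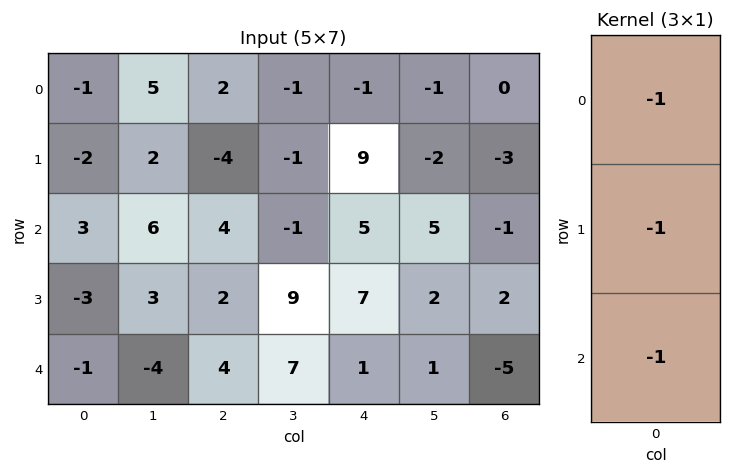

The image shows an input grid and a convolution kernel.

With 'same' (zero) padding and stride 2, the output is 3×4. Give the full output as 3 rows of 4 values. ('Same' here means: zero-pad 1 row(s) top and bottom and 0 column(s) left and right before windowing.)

3 2 -8 3
2 -2 -21 2
4 -6 -8 3

Output[0,0]: The receptive field on the zero-padded input at this output position is [0 / -1 / -2]. Elementwise product with the kernel and sum: 0·-1 + -1·-1 + -2·-1.
Output[0,1]: The receptive field on the zero-padded input at this output position is [0 / 2 / -4]. Elementwise product with the kernel and sum: 0·-1 + 2·-1 + -4·-1.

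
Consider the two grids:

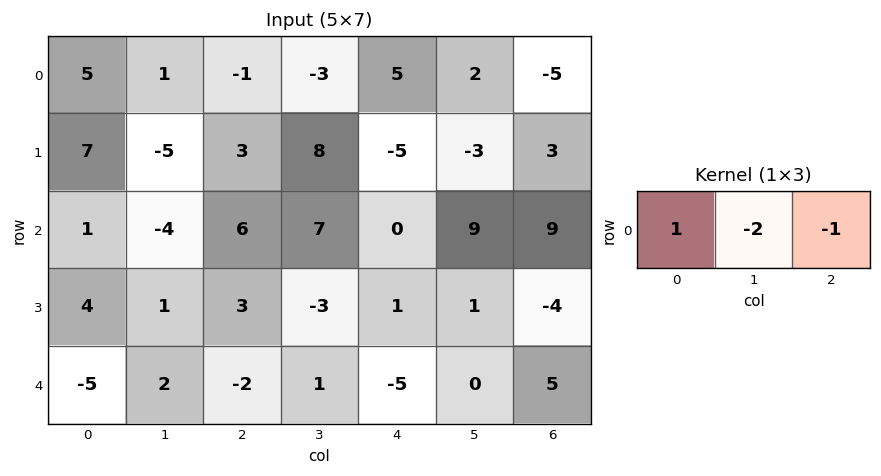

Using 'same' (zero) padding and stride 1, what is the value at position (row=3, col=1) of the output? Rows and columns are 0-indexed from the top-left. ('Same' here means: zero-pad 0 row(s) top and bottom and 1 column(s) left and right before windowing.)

The receptive field on the zero-padded input at this output position is [4 1 3]. Elementwise product with the kernel and sum: 4·1 + 1·-2 + 3·-1.

-1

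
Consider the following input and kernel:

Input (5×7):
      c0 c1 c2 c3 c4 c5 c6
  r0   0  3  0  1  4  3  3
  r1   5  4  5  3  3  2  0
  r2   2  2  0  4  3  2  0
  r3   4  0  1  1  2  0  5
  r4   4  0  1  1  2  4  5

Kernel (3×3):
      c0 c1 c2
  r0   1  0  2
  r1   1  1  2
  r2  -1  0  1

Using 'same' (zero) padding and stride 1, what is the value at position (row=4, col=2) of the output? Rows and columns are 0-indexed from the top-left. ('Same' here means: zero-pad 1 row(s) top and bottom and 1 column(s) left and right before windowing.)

The receptive field on the zero-padded input at this output position is [0 1 1 / 0 1 1 / 0 0 0]. Elementwise product with the kernel and sum: 0·1 + 1·2 + 0·1 + 1·1 + 1·2 + 0·-1 + 0·1.

5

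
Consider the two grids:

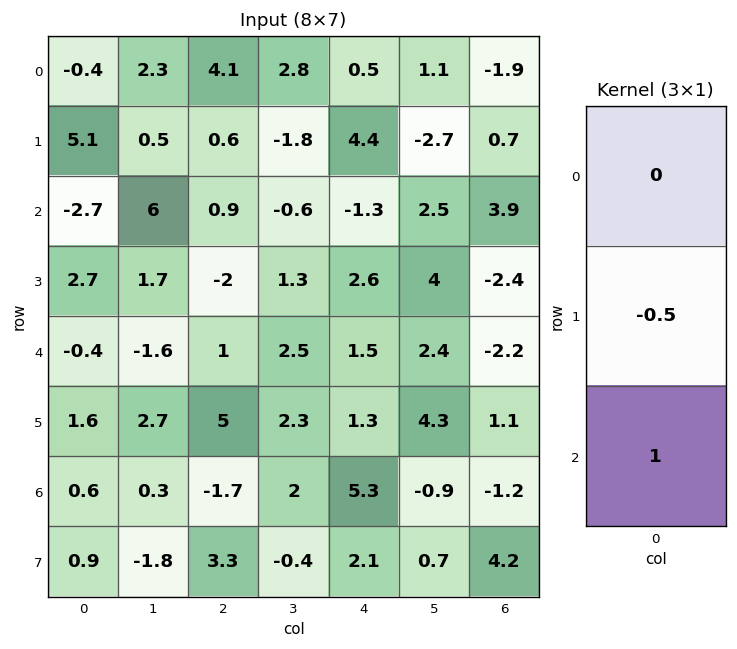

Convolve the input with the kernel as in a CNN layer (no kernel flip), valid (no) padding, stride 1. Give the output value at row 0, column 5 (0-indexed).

3.85

The receptive field on the input at this output position is [1.1 / -2.7 / 2.5]. Elementwise product with the kernel and sum: -2.7·-0.5 + 2.5·1.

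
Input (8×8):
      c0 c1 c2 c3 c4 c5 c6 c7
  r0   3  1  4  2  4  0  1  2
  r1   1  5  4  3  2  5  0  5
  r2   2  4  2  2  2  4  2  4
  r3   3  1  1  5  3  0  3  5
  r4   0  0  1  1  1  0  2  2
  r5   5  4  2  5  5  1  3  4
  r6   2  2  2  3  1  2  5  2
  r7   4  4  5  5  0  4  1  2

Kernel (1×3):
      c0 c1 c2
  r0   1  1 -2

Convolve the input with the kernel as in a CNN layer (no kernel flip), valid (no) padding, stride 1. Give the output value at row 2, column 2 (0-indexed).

The receptive field on the input at this output position is [2 2 2]. Elementwise product with the kernel and sum: 2·1 + 2·1 + 2·-2.

0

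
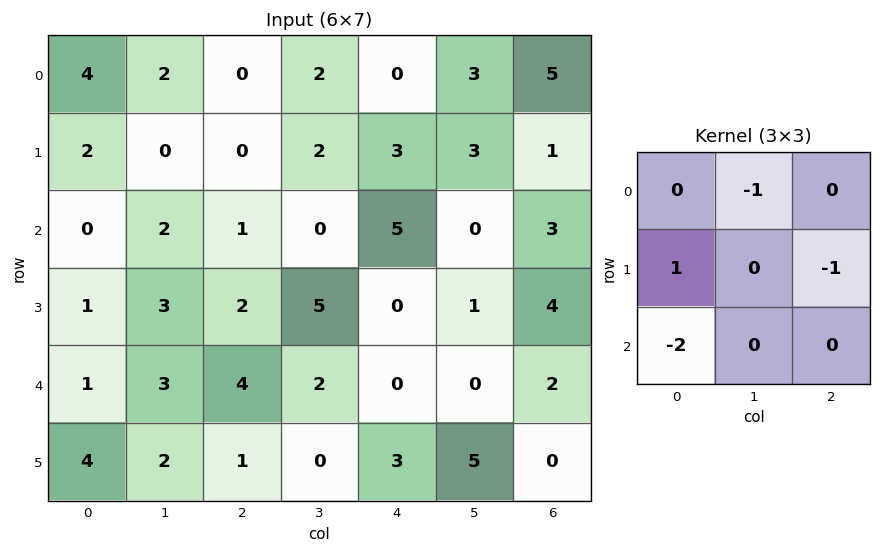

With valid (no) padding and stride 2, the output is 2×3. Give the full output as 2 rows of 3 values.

Output[0,0]: The receptive field on the input at this output position is [4 2 0 / 2 0 0 / 0 2 1]. Elementwise product with the kernel and sum: 2·-1 + 2·1 + 0·-1 + 0·-2.
Output[0,1]: The receptive field on the input at this output position is [0 2 0 / 0 2 3 / 1 0 5]. Elementwise product with the kernel and sum: 2·-1 + 0·1 + 3·-1 + 1·-2.

0 -7 -11
-5 -6 -4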